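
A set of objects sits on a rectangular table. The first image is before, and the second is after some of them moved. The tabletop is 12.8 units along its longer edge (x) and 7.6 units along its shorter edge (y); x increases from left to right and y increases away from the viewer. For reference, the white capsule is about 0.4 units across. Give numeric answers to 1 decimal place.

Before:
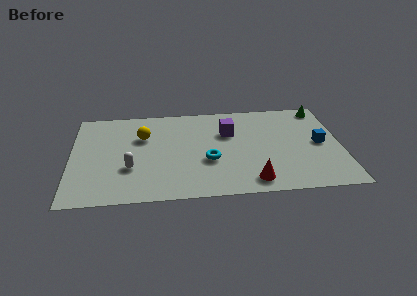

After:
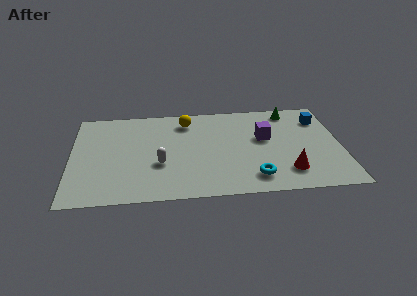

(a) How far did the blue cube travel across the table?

2.0

The blue cube moved from about (11.8, 3.8) to (11.9, 5.8), a distance of √(0.1² + 2.0²) ≈ 2.0.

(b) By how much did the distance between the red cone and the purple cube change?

-1.1

Before: roughly 4.1 units apart; after: 3.0. That's 1.1 units closer together.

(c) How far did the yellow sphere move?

2.4

The yellow sphere was near (3.4, 5.1) before and (5.5, 6.2) after, so it travelled √(2.1² + 1.1²) ≈ 2.4 units.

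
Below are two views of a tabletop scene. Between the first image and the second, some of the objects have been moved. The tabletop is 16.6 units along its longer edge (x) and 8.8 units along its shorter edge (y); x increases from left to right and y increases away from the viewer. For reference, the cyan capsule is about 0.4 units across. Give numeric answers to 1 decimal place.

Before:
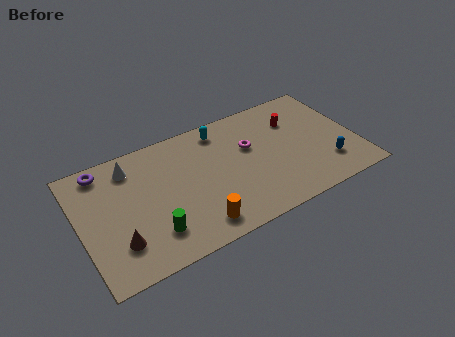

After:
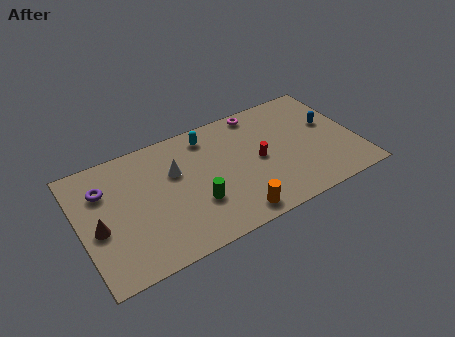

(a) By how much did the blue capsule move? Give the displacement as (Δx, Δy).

(0.6, 3.0)

The blue capsule was at about (14.6, 2.2) and moved to about (15.2, 5.2).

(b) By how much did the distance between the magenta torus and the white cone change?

-1.4

Before: roughly 7.2 units apart; after: 5.8. That's 1.4 units closer together.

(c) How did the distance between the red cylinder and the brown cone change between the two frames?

-2.2

They were about 11.9 units apart before and 9.7 after — 2.2 units closer together.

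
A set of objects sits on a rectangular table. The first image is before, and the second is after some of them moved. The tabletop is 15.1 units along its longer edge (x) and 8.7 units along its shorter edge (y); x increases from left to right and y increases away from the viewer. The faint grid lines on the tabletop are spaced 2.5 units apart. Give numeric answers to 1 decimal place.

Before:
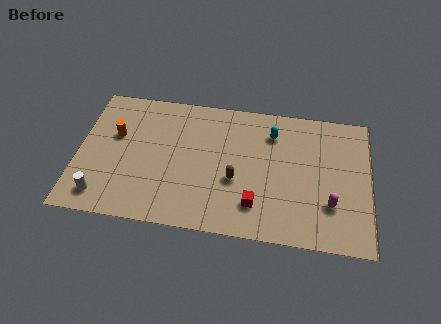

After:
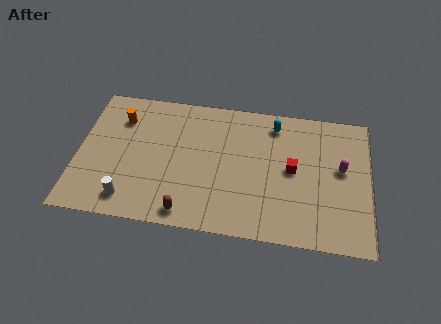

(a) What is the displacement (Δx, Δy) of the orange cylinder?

(0.2, 1.1)

From the two frames, the orange cylinder sits at roughly (1.9, 5.4) before and (2.1, 6.5) after.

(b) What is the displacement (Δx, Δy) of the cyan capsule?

(0.1, 0.6)

The cyan capsule was at about (10.0, 6.7) and moved to about (10.1, 7.3).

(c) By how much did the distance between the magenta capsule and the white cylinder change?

-0.4

The distance was about 11.8 in the first image and 11.4 in the second, so they moved 0.4 units closer together.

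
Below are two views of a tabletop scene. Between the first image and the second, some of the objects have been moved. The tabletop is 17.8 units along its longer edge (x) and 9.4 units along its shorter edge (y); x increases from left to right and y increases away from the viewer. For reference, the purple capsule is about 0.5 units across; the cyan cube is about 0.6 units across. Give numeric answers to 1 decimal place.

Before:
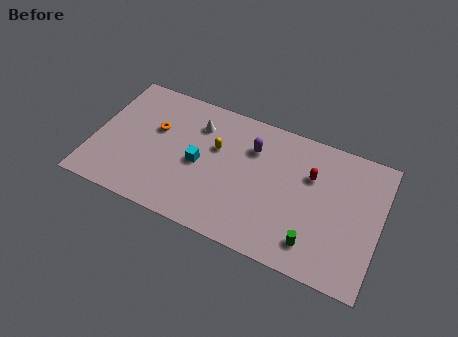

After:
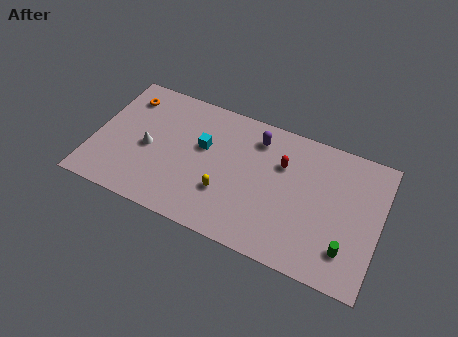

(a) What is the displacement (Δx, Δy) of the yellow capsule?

(0.9, -2.9)

The yellow capsule was at about (7.5, 5.9) and moved to about (8.4, 3.0).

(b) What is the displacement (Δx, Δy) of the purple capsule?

(0.2, 0.8)

The purple capsule was at about (9.7, 6.8) and moved to about (9.9, 7.6).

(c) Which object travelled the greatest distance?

the white cone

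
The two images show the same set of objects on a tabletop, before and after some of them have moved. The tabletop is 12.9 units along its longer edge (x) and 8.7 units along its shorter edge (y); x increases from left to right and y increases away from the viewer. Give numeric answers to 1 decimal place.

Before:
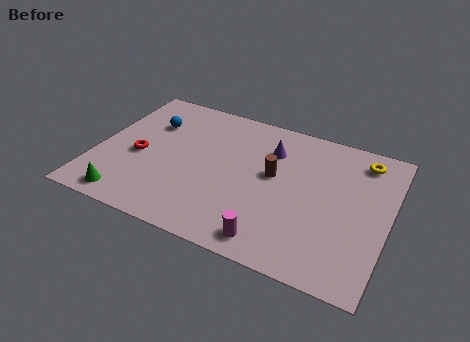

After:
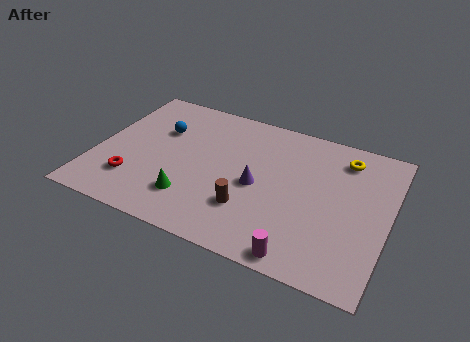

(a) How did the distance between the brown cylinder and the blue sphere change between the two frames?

-0.3

Before: roughly 5.8 units apart; after: 5.5. That's 0.3 units closer together.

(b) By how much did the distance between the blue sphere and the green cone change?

-0.9

Before: roughly 5.1 units apart; after: 4.2. That's 0.9 units closer together.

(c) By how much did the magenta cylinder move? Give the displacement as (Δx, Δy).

(1.3, -0.3)

The magenta cylinder started near (8.2, 1.1) and ended near (9.5, 0.8).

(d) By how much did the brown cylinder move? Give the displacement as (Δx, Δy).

(-0.8, -2.4)

The brown cylinder started near (7.8, 4.9) and ended near (7.0, 2.5).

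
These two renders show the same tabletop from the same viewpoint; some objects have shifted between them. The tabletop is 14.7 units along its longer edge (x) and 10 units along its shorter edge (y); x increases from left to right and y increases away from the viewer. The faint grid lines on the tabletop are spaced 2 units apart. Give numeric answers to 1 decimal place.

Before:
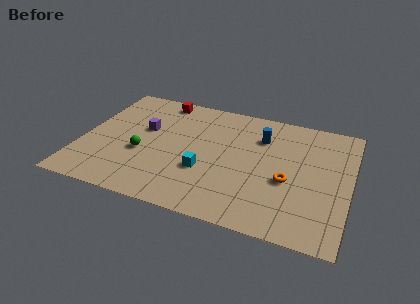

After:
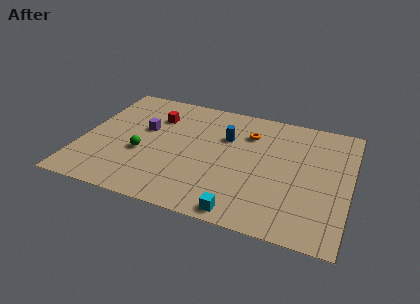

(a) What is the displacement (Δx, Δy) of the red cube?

(-0.1, -1.6)

From the two frames, the red cube sits at roughly (3.9, 8.9) before and (3.8, 7.3) after.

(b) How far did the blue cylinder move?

2.0

The blue cylinder was near (9.7, 7.3) before and (7.8, 6.7) after, so it travelled √(1.9² + 0.6²) ≈ 2.0 units.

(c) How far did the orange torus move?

4.1

The orange torus moved from about (11.4, 4.1) to (9.0, 7.4), a distance of √(2.4² + 3.3²) ≈ 4.1.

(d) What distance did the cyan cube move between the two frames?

3.5

From (6.9, 3.5) to (9.2, 0.9), the cyan cube covered √(2.3² + 2.6²) ≈ 3.5 units.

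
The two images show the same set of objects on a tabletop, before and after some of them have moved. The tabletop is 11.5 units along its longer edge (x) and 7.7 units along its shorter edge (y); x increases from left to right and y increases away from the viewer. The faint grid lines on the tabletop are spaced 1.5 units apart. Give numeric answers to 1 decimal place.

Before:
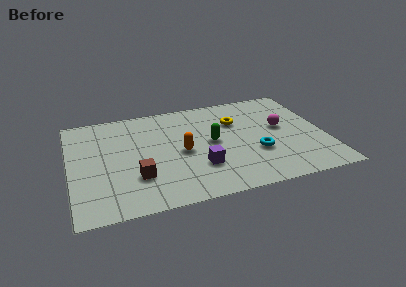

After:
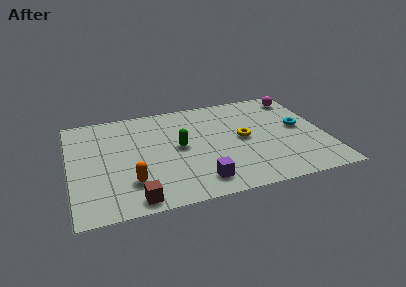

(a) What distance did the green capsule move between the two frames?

1.5

From (6.4, 4.0) to (4.9, 4.0), the green capsule covered √(1.5² + 0.0²) ≈ 1.5 units.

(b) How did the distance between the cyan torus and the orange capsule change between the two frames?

+4.7

Before: roughly 3.4 units apart; after: 8.1. That's 4.7 units further apart.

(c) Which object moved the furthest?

the orange capsule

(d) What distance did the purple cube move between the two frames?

1.0

From (5.7, 2.3) to (5.6, 1.3), the purple cube covered √(0.1² + 1.0²) ≈ 1.0 units.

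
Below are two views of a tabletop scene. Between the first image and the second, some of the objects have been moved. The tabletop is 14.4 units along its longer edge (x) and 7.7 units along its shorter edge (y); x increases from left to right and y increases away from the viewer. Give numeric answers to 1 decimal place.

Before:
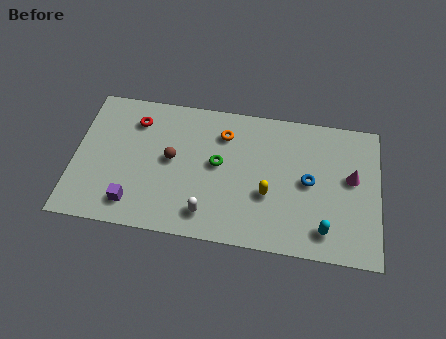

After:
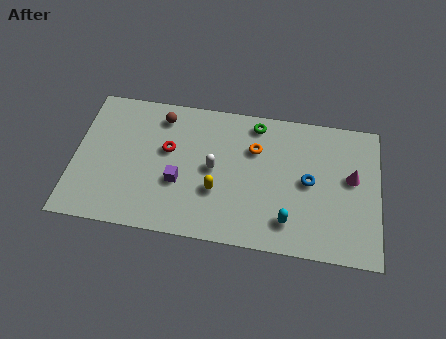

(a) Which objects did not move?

the blue torus and the magenta cone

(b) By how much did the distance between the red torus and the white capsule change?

-3.5

The distance was about 5.8 in the first image and 2.3 in the second, so they moved 3.5 units closer together.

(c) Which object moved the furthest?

the green torus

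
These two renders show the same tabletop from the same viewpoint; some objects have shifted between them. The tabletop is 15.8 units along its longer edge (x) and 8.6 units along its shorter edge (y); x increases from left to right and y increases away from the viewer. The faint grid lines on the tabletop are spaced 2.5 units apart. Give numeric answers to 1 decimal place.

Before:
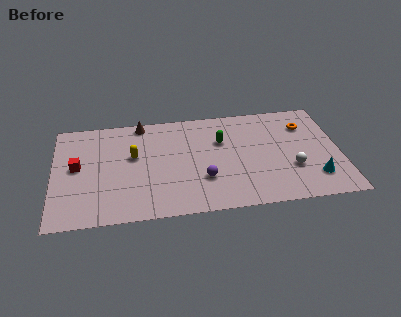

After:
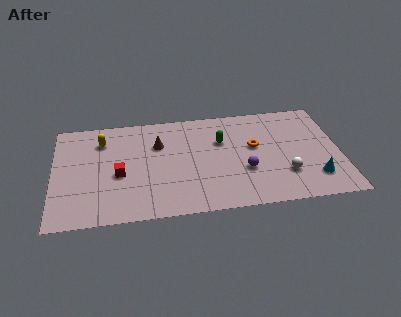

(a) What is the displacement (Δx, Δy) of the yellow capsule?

(-1.7, 1.5)

The yellow capsule was at about (4.4, 5.1) and moved to about (2.7, 6.6).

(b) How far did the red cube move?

2.5

The red cube was near (1.3, 4.6) before and (3.6, 3.7) after, so it travelled √(2.3² + 0.9²) ≈ 2.5 units.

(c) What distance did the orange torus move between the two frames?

3.2

From (14.0, 6.4) to (11.1, 5.0), the orange torus covered √(2.9² + 1.4²) ≈ 3.2 units.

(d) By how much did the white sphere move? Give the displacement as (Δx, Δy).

(-0.4, -0.4)

From the two frames, the white sphere sits at roughly (13.1, 2.9) before and (12.7, 2.5) after.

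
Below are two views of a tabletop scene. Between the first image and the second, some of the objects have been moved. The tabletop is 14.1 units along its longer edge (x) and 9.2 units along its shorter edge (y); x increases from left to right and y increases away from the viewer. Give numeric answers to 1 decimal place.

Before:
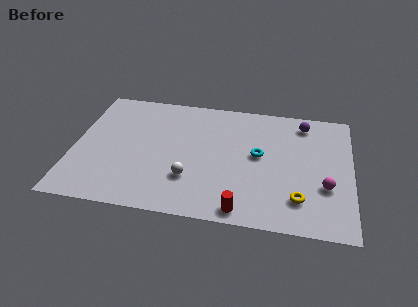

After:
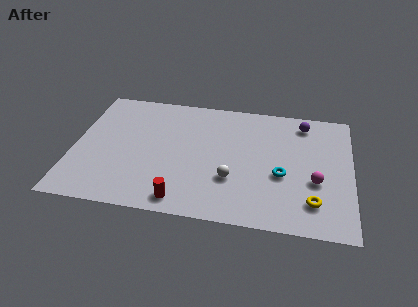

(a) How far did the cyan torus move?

1.8

The cyan torus was near (9.4, 5.0) before and (10.6, 3.7) after, so it travelled √(1.2² + 1.3²) ≈ 1.8 units.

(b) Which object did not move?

the purple sphere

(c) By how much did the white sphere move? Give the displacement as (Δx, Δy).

(2.1, 0.3)

From the two frames, the white sphere sits at roughly (6.0, 2.7) before and (8.1, 3.0) after.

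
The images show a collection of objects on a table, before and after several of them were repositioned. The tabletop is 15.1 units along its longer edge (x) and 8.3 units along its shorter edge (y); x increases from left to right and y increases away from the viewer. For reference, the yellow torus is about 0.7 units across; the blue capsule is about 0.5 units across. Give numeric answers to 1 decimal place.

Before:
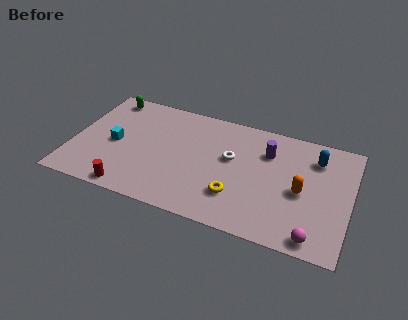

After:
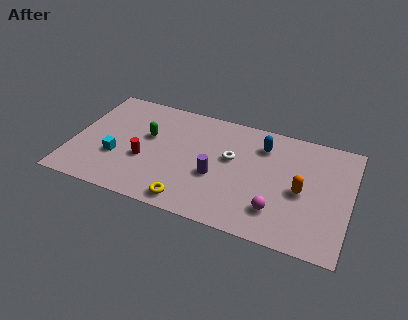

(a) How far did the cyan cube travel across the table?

1.0

The cyan cube was near (2.3, 3.9) before and (2.5, 2.9) after, so it travelled √(0.2² + 1.0²) ≈ 1.0 units.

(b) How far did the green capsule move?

3.4

The green capsule moved from about (1.5, 7.3) to (4.0, 5.0), a distance of √(2.5² + 2.3²) ≈ 3.4.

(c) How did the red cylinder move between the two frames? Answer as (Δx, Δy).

(0.5, 2.4)

From the two frames, the red cylinder sits at roughly (3.5, 0.8) before and (4.0, 3.2) after.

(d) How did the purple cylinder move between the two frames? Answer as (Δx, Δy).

(-2.6, -2.7)

From the two frames, the purple cylinder sits at roughly (10.5, 6.0) before and (7.9, 3.3) after.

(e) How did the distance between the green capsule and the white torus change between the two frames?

-2.9

The distance was about 7.5 in the first image and 4.6 in the second, so they moved 2.9 units closer together.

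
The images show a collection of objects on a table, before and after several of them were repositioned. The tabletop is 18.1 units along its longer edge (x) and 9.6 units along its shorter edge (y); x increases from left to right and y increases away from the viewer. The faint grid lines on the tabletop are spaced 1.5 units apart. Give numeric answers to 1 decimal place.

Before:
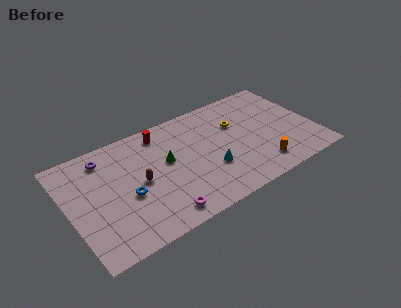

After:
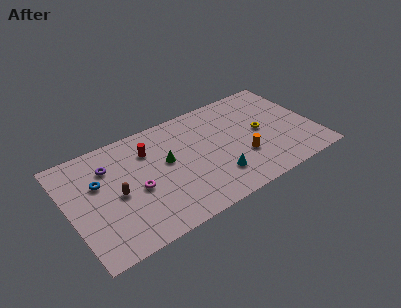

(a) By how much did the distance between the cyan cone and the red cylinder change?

+0.7

They were about 5.7 units apart before and 6.4 after — 0.7 units further apart.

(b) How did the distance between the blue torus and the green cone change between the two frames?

+1.5

Before: roughly 3.4 units apart; after: 4.9. That's 1.5 units further apart.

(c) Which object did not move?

the green cone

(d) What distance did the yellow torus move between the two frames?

2.2

The yellow torus was near (12.6, 6.4) before and (14.2, 4.9) after, so it travelled √(1.6² + 1.5²) ≈ 2.2 units.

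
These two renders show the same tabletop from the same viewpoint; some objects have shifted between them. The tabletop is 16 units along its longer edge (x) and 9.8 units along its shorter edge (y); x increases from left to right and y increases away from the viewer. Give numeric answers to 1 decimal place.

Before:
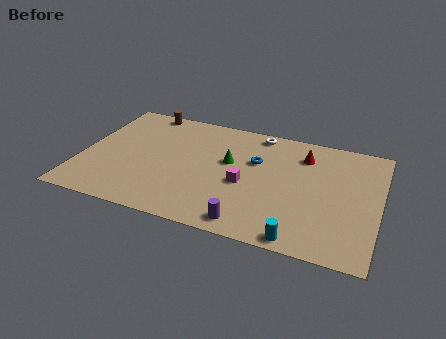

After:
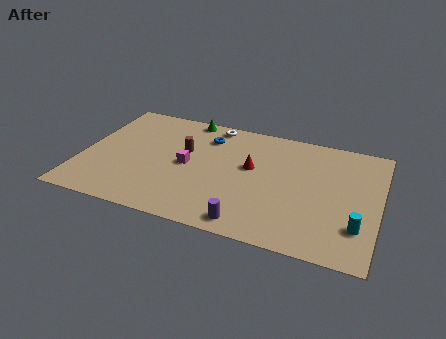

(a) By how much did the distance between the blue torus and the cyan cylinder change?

+3.7

Before: roughly 6.2 units apart; after: 9.9. That's 3.7 units further apart.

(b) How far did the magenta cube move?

3.3

The magenta cube moved from about (8.9, 4.2) to (5.7, 4.8), a distance of √(3.2² + 0.6²) ≈ 3.3.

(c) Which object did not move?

the purple cylinder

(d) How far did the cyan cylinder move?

3.4

From (12.1, 0.8) to (15.0, 2.6), the cyan cylinder covered √(2.9² + 1.8²) ≈ 3.4 units.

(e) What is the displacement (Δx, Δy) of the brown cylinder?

(2.5, -3.0)

The brown cylinder started near (2.9, 9.0) and ended near (5.4, 6.0).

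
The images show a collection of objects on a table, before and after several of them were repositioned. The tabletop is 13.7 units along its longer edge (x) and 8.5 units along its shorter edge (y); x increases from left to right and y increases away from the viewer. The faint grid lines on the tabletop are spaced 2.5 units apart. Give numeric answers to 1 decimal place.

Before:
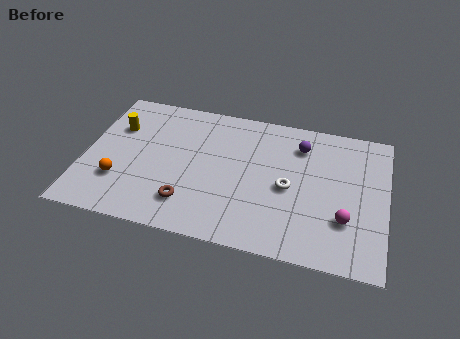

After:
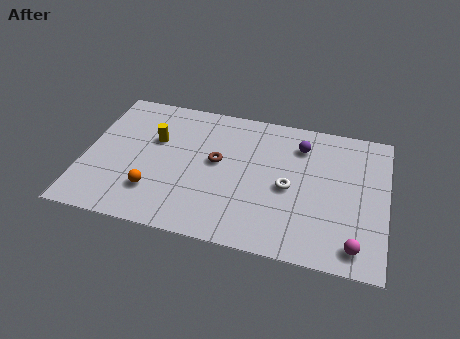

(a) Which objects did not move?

the white torus and the purple sphere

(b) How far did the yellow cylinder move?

1.8

The yellow cylinder moved from about (1.3, 5.8) to (3.1, 5.4), a distance of √(1.8² + 0.4²) ≈ 1.8.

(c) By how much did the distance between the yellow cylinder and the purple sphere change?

-1.7

Before: roughly 8.4 units apart; after: 6.7. That's 1.7 units closer together.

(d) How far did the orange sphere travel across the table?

1.6

The orange sphere moved from about (1.7, 2.5) to (3.3, 2.2), a distance of √(1.6² + 0.3²) ≈ 1.6.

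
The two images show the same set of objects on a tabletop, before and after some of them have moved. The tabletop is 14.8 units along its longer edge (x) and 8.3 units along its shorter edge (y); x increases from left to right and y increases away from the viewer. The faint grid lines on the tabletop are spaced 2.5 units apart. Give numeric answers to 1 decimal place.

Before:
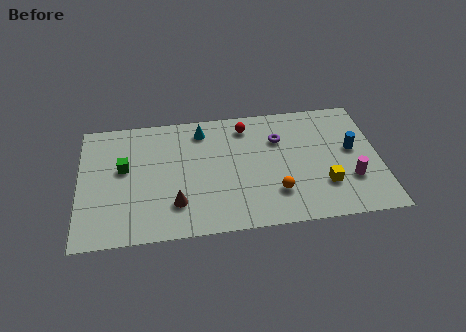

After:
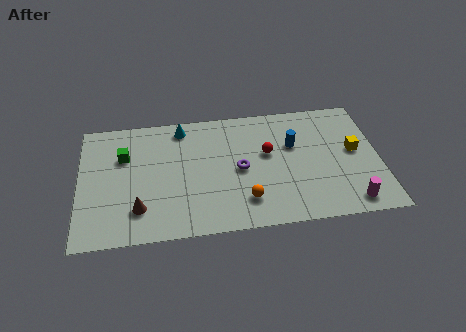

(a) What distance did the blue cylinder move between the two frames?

3.0

The blue cylinder was near (13.5, 4.6) before and (10.6, 5.3) after, so it travelled √(2.9² + 0.7²) ≈ 3.0 units.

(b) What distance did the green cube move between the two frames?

0.8

The green cube was near (2.2, 4.8) before and (2.2, 5.6) after, so it travelled √(0.0² + 0.8²) ≈ 0.8 units.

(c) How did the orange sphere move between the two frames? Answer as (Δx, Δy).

(-1.5, -0.3)

The orange sphere was at about (9.6, 2.2) and moved to about (8.1, 1.9).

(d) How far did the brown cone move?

1.8

From (4.7, 2.1) to (2.9, 2.0), the brown cone covered √(1.8² + 0.1²) ≈ 1.8 units.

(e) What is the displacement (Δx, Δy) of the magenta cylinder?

(-0.1, -1.5)

The magenta cylinder was at about (13.3, 2.6) and moved to about (13.2, 1.1).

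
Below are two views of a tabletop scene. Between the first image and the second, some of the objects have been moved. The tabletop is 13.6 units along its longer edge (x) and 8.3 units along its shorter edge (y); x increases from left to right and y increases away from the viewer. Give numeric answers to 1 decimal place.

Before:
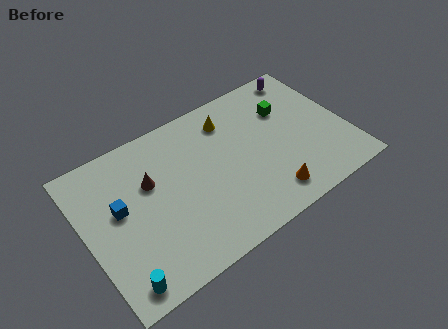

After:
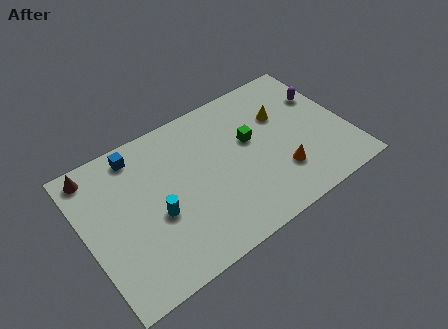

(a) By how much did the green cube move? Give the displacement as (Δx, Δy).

(-2.1, -0.8)

From the two frames, the green cube sits at roughly (10.8, 5.7) before and (8.7, 4.9) after.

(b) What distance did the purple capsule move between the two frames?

1.8

The purple capsule was near (12.1, 7.3) before and (12.7, 5.6) after, so it travelled √(0.6² + 1.7²) ≈ 1.8 units.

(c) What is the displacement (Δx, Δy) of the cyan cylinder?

(2.3, 2.4)

From the two frames, the cyan cylinder sits at roughly (1.2, 1.0) before and (3.5, 3.4) after.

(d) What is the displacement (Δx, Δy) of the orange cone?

(0.8, 0.9)

The orange cone started near (9.0, 1.4) and ended near (9.8, 2.3).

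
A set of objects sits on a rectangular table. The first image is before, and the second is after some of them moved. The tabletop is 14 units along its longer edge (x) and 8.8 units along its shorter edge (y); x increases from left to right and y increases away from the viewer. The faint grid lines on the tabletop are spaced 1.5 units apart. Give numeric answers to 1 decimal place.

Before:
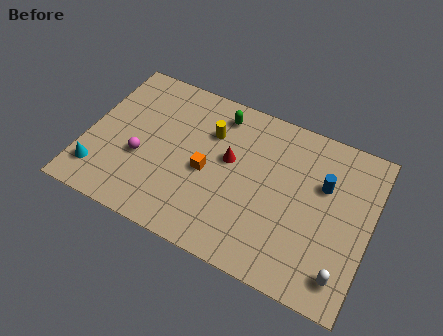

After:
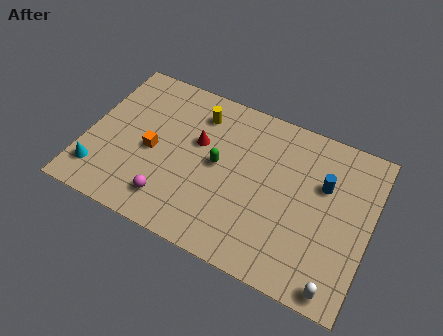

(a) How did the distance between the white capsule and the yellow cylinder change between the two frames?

+1.3

They were about 8.5 units apart before and 9.8 after — 1.3 units further apart.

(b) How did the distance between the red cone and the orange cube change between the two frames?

+1.0

They were about 1.5 units apart before and 2.5 after — 1.0 units further apart.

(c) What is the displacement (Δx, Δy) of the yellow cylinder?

(-0.7, 0.8)

The yellow cylinder was at about (5.9, 6.2) and moved to about (5.2, 7.0).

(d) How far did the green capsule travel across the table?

2.8

The green capsule was near (6.2, 7.4) before and (6.5, 4.6) after, so it travelled √(0.3² + 2.8²) ≈ 2.8 units.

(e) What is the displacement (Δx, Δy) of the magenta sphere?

(1.7, -1.7)

From the two frames, the magenta sphere sits at roughly (2.8, 3.4) before and (4.5, 1.7) after.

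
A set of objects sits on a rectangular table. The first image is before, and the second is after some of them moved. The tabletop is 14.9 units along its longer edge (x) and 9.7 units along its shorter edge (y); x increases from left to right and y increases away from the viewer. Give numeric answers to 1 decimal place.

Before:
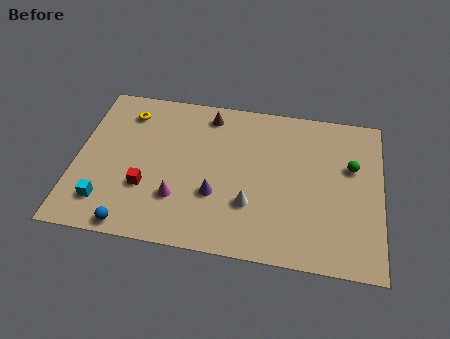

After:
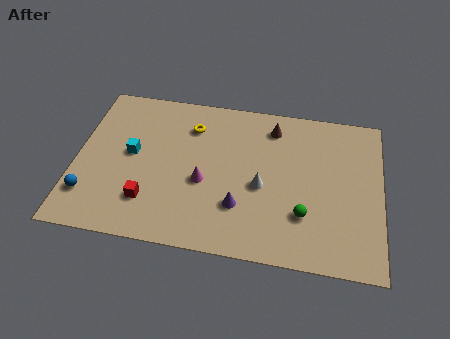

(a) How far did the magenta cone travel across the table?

1.7

From (5.1, 2.8) to (6.3, 4.0), the magenta cone covered √(1.2² + 1.2²) ≈ 1.7 units.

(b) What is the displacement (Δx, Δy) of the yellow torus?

(3.2, -0.4)

The yellow torus was at about (2.3, 7.8) and moved to about (5.5, 7.4).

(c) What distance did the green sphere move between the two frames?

4.0

The green sphere moved from about (13.4, 6.1) to (11.2, 2.8), a distance of √(2.2² + 3.3²) ≈ 4.0.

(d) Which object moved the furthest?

the green sphere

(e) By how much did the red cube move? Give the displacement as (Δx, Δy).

(0.2, -0.8)

The red cube started near (3.5, 3.2) and ended near (3.7, 2.4).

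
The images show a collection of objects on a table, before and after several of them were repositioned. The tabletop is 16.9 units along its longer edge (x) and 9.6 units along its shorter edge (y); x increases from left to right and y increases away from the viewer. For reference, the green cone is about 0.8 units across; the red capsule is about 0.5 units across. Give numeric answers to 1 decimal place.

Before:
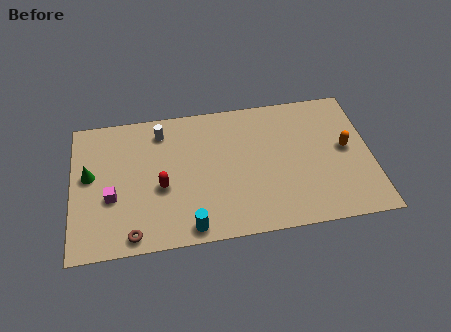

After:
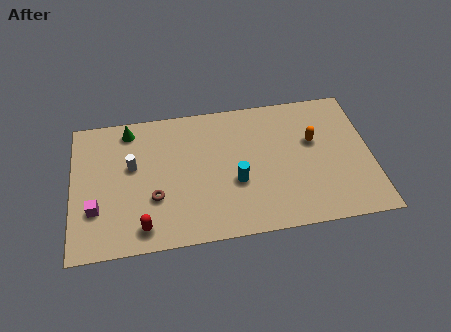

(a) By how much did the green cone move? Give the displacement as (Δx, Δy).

(2.3, 2.9)

From the two frames, the green cone sits at roughly (1.0, 5.4) before and (3.3, 8.3) after.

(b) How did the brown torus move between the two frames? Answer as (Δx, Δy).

(1.3, 2.3)

From the two frames, the brown torus sits at roughly (3.3, 1.0) before and (4.6, 3.3) after.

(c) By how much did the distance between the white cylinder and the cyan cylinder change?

-0.9

The distance was about 7.0 in the first image and 6.1 in the second, so they moved 0.9 units closer together.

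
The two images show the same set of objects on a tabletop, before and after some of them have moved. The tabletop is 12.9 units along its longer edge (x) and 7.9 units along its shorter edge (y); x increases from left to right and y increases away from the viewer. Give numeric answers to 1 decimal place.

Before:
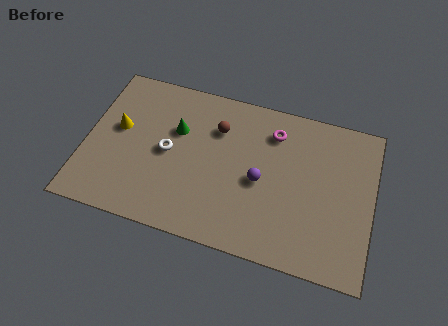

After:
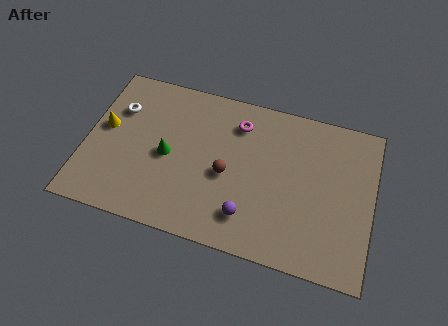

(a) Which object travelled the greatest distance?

the white torus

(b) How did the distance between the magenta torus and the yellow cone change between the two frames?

-0.9

The distance was about 7.1 in the first image and 6.2 in the second, so they moved 0.9 units closer together.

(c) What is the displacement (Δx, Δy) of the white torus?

(-2.4, 1.6)

The white torus started near (3.7, 3.9) and ended near (1.3, 5.5).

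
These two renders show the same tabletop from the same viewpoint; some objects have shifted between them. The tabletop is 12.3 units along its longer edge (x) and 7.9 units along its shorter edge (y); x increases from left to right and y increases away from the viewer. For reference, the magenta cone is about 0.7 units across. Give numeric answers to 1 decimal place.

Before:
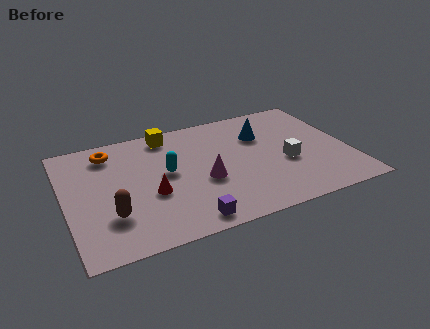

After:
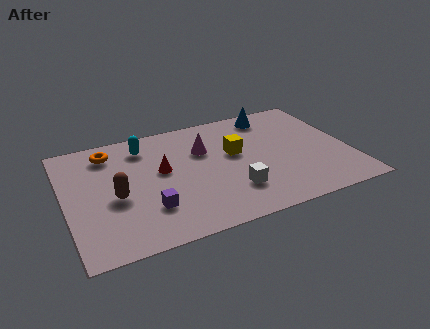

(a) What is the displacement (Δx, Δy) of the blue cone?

(0.6, 1.3)

From the two frames, the blue cone sits at roughly (8.7, 5.5) before and (9.3, 6.8) after.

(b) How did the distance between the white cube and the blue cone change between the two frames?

+2.8

Before: roughly 2.4 units apart; after: 5.2. That's 2.8 units further apart.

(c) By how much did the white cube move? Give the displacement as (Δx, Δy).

(-2.5, -1.1)

The white cube started near (9.5, 3.2) and ended near (7.0, 2.1).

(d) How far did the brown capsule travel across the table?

1.1

The brown capsule was near (1.8, 2.3) before and (2.1, 3.4) after, so it travelled √(0.3² + 1.1²) ≈ 1.1 units.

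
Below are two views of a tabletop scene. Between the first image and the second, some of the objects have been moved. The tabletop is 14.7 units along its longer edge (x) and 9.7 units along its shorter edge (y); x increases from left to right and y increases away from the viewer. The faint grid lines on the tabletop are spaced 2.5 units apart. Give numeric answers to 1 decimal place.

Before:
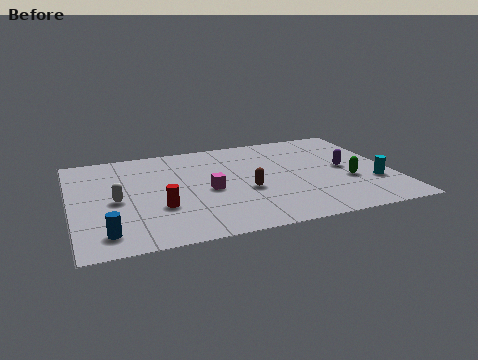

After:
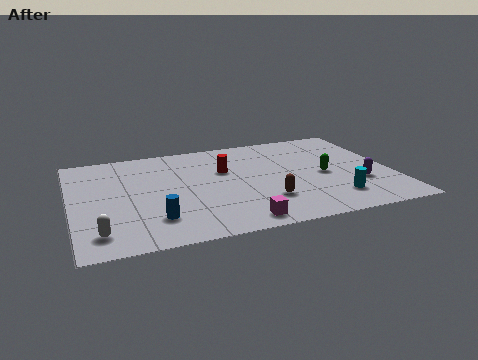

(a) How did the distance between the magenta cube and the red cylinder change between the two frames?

+2.6

The distance was about 2.5 in the first image and 5.1 in the second, so they moved 2.6 units further apart.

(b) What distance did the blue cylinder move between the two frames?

2.3

The blue cylinder moved from about (1.4, 1.6) to (3.6, 2.3), a distance of √(2.2² + 0.7²) ≈ 2.3.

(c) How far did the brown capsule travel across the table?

1.4

The brown capsule was near (7.9, 3.9) before and (8.7, 2.7) after, so it travelled √(0.8² + 1.2²) ≈ 1.4 units.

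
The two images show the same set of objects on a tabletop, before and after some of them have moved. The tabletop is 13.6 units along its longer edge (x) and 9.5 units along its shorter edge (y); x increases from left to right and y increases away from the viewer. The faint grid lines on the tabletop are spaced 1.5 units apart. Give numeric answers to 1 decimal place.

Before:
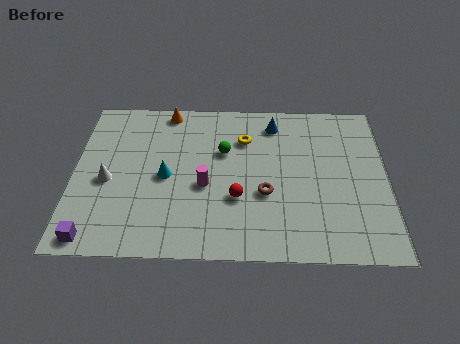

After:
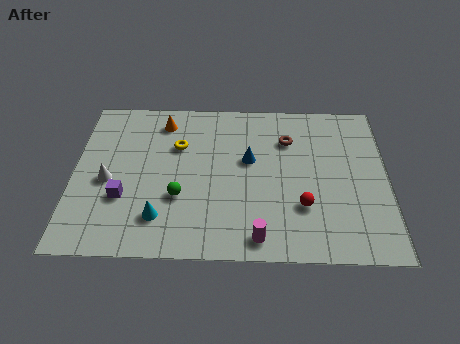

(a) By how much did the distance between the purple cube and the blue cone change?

-4.5

The distance was about 10.4 in the first image and 5.9 in the second, so they moved 4.5 units closer together.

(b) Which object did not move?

the white cone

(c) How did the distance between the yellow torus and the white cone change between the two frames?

-2.8

Before: roughly 6.5 units apart; after: 3.7. That's 2.8 units closer together.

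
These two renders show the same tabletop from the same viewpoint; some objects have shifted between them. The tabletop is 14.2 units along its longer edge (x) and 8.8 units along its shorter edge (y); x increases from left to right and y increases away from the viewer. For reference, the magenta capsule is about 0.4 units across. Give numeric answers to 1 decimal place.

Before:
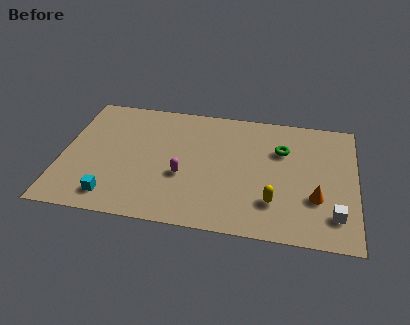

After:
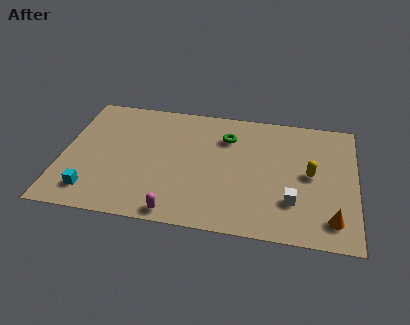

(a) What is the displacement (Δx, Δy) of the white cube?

(-2.0, 0.6)

From the two frames, the white cube sits at roughly (13.2, 1.9) before and (11.2, 2.5) after.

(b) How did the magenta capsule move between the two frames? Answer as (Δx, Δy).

(-0.2, -2.6)

From the two frames, the magenta capsule sits at roughly (5.9, 3.4) before and (5.7, 0.8) after.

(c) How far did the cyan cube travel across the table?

1.0

The cyan cube moved from about (2.6, 1.4) to (1.6, 1.6), a distance of √(1.0² + 0.2²) ≈ 1.0.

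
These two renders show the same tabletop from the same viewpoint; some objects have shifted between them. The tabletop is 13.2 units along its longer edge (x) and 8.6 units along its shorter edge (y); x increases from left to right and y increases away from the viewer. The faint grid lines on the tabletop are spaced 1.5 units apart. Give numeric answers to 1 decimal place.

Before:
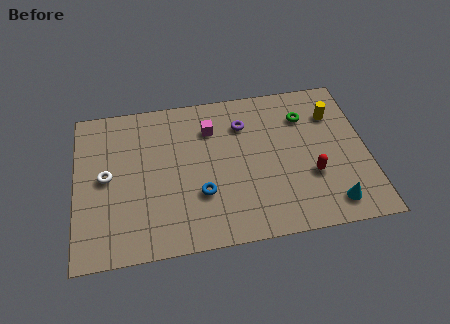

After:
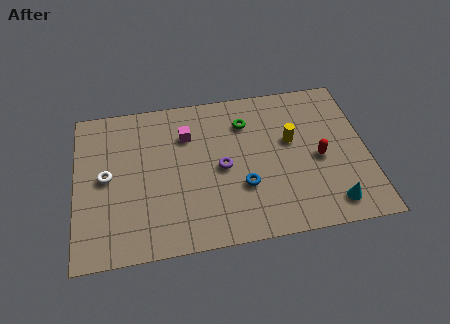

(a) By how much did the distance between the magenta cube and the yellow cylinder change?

-0.8

They were about 5.6 units apart before and 4.8 after — 0.8 units closer together.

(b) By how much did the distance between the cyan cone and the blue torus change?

-1.8

The distance was about 6.0 in the first image and 4.2 in the second, so they moved 1.8 units closer together.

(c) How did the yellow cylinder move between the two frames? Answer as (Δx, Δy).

(-2.0, -1.2)

The yellow cylinder started near (11.8, 6.3) and ended near (9.8, 5.1).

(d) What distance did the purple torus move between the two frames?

2.5

From (7.7, 6.4) to (6.6, 4.1), the purple torus covered √(1.1² + 2.3²) ≈ 2.5 units.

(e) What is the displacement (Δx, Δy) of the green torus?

(-2.7, 0.1)

From the two frames, the green torus sits at roughly (10.5, 6.4) before and (7.8, 6.5) after.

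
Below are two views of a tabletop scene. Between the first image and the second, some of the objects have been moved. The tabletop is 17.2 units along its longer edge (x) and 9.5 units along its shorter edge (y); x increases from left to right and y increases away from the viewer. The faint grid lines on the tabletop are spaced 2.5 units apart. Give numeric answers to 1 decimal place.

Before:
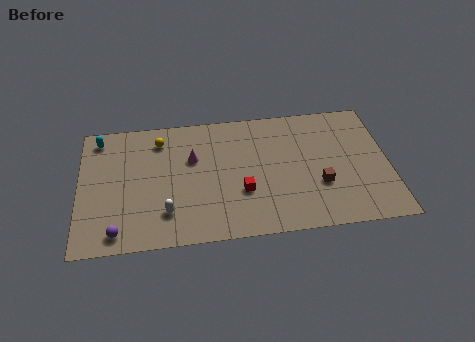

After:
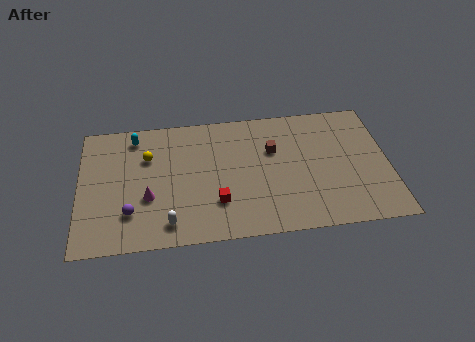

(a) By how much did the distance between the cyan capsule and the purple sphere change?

-1.5

The distance was about 7.1 in the first image and 5.6 in the second, so they moved 1.5 units closer together.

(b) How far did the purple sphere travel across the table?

1.5

From (2.1, 1.2) to (2.8, 2.5), the purple sphere covered √(0.7² + 1.3²) ≈ 1.5 units.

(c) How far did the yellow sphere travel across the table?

1.4

The yellow sphere moved from about (4.5, 7.7) to (3.8, 6.5), a distance of √(0.7² + 1.2²) ≈ 1.4.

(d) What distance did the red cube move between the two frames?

1.5

The red cube was near (9.0, 3.3) before and (7.6, 2.7) after, so it travelled √(1.4² + 0.6²) ≈ 1.5 units.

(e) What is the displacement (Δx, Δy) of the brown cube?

(-2.5, 2.9)

From the two frames, the brown cube sits at roughly (13.3, 3.3) before and (10.8, 6.2) after.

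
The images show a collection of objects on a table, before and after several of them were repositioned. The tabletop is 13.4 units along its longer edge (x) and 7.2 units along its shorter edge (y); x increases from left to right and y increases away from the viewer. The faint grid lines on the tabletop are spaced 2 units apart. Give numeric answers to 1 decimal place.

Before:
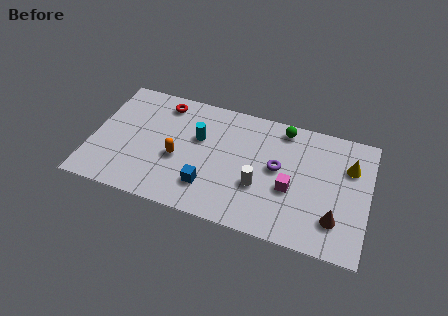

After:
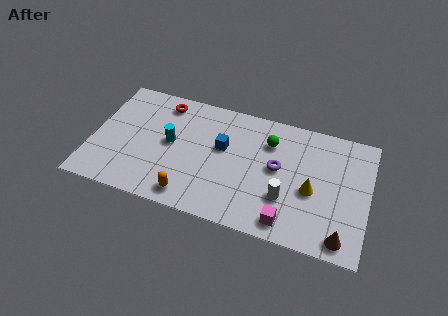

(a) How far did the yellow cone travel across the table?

2.5

From (12.4, 5.0) to (10.7, 3.1), the yellow cone covered √(1.7² + 1.9²) ≈ 2.5 units.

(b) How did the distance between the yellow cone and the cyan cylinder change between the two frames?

-0.4

Before: roughly 7.3 units apart; after: 6.9. That's 0.4 units closer together.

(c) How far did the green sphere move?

1.2

The green sphere was near (9.1, 6.3) before and (8.5, 5.3) after, so it travelled √(0.6² + 1.0²) ≈ 1.2 units.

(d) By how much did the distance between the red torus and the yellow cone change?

-1.2

Before: roughly 9.3 units apart; after: 8.1. That's 1.2 units closer together.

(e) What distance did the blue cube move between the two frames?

2.5

The blue cube moved from about (5.8, 1.8) to (6.3, 4.3), a distance of √(0.5² + 2.5²) ≈ 2.5.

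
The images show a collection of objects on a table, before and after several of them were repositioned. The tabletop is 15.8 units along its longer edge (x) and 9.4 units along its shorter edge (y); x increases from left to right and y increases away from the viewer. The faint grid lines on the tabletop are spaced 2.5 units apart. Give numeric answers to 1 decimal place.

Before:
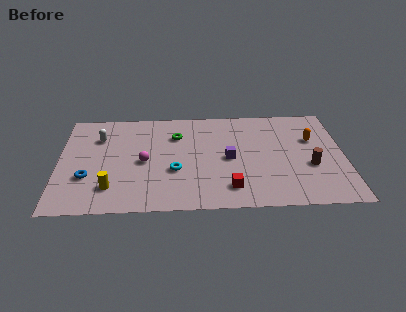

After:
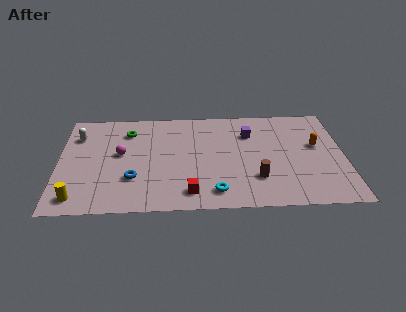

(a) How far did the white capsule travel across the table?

1.2

From (2.2, 6.8) to (1.0, 7.0), the white capsule covered √(1.2² + 0.2²) ≈ 1.2 units.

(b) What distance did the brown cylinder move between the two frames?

3.2

The brown cylinder moved from about (13.9, 3.6) to (10.9, 2.6), a distance of √(3.0² + 1.0²) ≈ 3.2.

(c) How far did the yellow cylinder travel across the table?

2.0

The yellow cylinder was near (2.9, 2.1) before and (1.1, 1.3) after, so it travelled √(1.8² + 0.8²) ≈ 2.0 units.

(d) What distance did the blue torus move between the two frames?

2.5

The blue torus was near (1.6, 3.1) before and (4.1, 2.9) after, so it travelled √(2.5² + 0.2²) ≈ 2.5 units.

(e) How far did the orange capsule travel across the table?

0.6

The orange capsule moved from about (14.1, 6.1) to (14.3, 5.5), a distance of √(0.2² + 0.6²) ≈ 0.6.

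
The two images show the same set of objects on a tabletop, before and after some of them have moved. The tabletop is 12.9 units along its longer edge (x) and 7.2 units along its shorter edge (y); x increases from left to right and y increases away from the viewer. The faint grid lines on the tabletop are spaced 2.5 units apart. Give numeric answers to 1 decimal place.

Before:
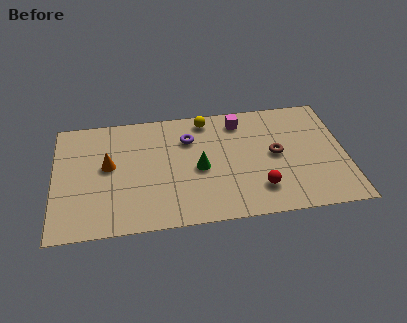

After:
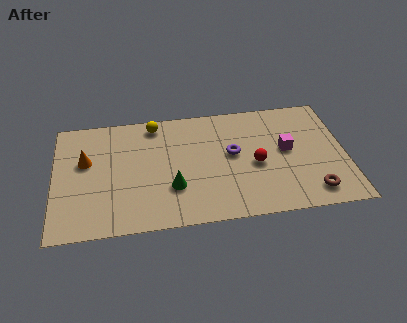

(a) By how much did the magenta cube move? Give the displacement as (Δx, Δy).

(2.0, -2.1)

The magenta cube started near (8.3, 6.0) and ended near (10.3, 3.9).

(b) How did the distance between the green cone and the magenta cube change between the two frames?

+2.0

The distance was about 3.3 in the first image and 5.3 in the second, so they moved 2.0 units further apart.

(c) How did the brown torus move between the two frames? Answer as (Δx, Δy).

(1.5, -2.5)

From the two frames, the brown torus sits at roughly (9.8, 3.7) before and (11.3, 1.2) after.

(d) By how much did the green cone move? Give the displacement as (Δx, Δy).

(-1.2, -1.0)

The green cone was at about (6.4, 3.3) and moved to about (5.2, 2.3).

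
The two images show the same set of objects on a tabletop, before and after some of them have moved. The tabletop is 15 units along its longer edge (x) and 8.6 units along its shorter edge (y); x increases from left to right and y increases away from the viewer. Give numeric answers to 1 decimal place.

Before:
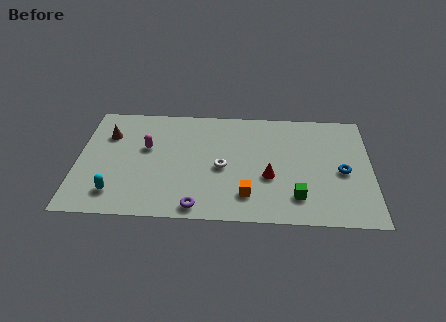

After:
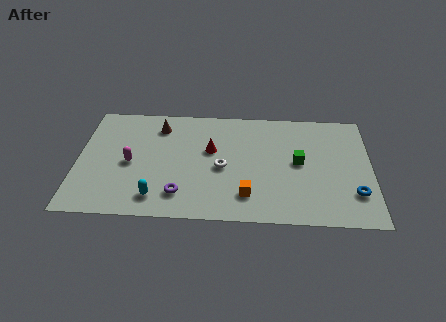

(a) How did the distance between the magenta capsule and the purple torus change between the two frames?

-1.7

The distance was about 5.1 in the first image and 3.4 in the second, so they moved 1.7 units closer together.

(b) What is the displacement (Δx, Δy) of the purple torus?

(-0.9, 0.9)

The purple torus started near (6.2, 0.9) and ended near (5.3, 1.8).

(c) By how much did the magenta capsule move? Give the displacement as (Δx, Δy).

(-0.8, -1.2)

From the two frames, the magenta capsule sits at roughly (3.5, 5.2) before and (2.7, 4.0) after.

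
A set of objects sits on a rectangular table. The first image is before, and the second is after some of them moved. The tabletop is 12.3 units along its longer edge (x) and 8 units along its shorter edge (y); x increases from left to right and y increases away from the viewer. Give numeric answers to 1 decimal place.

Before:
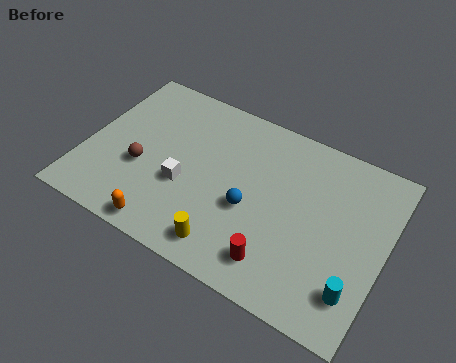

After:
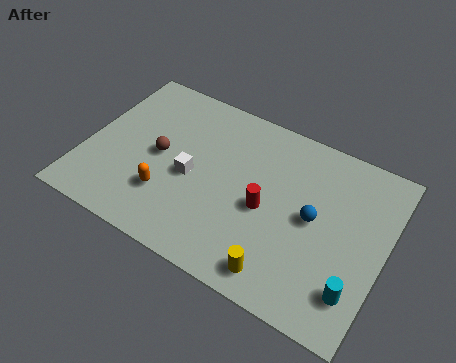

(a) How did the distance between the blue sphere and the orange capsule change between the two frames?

+2.1

Before: roughly 4.0 units apart; after: 6.1. That's 2.1 units further apart.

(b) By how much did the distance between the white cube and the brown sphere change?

-0.3

Before: roughly 1.8 units apart; after: 1.5. That's 0.3 units closer together.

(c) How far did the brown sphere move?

1.1

From (2.4, 3.1) to (3.0, 4.0), the brown sphere covered √(0.6² + 0.9²) ≈ 1.1 units.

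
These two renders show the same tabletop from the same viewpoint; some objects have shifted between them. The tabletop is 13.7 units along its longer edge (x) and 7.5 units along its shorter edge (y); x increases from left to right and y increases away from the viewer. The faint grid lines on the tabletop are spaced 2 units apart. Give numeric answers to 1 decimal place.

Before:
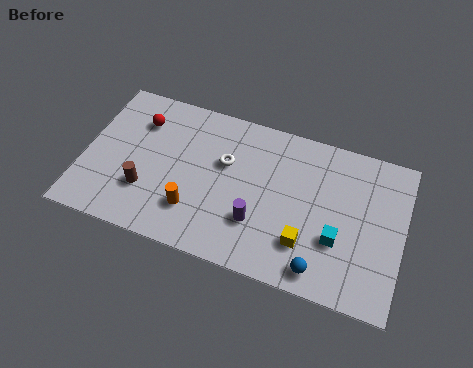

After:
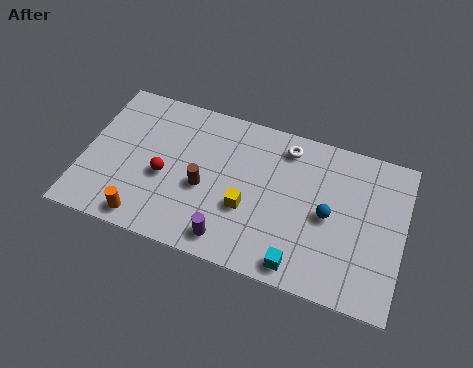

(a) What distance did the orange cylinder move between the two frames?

2.3

The orange cylinder moved from about (4.9, 2.0) to (2.9, 0.9), a distance of √(2.0² + 1.1²) ≈ 2.3.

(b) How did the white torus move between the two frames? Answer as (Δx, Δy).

(2.5, 1.6)

The white torus was at about (6.0, 4.7) and moved to about (8.5, 6.3).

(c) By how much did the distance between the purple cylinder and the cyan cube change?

-0.4

Before: roughly 3.4 units apart; after: 3.0. That's 0.4 units closer together.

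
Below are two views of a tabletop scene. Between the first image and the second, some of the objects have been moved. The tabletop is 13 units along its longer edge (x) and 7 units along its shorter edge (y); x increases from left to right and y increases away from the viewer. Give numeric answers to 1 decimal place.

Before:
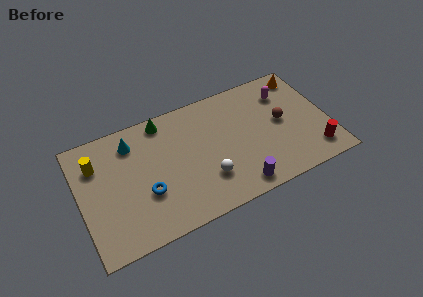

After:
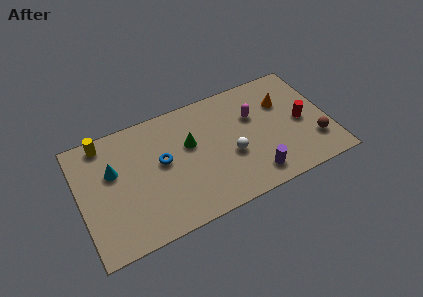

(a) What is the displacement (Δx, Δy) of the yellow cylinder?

(0.5, 1.1)

The yellow cylinder started near (1.0, 5.1) and ended near (1.5, 6.2).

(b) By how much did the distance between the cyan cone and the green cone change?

+2.2

They were about 1.8 units apart before and 4.0 after — 2.2 units further apart.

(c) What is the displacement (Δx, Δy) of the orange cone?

(-1.3, -1.2)

The orange cone started near (12.1, 6.0) and ended near (10.8, 4.8).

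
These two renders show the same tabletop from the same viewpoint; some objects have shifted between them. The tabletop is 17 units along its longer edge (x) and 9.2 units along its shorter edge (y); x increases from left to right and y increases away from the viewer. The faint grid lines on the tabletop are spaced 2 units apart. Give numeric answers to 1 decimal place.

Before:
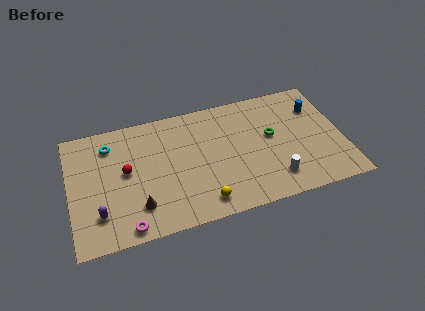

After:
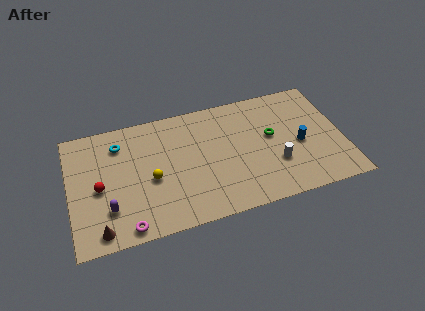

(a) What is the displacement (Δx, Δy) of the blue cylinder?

(-1.3, -2.6)

The blue cylinder started near (15.6, 6.7) and ended near (14.3, 4.1).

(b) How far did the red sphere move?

1.9

The red sphere was near (3.5, 5.0) before and (1.8, 4.2) after, so it travelled √(1.7² + 0.8²) ≈ 1.9 units.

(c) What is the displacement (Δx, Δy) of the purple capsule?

(0.6, 0.2)

The purple capsule was at about (1.7, 2.3) and moved to about (2.3, 2.5).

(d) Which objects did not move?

the magenta torus and the green torus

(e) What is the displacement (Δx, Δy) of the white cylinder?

(0.2, 1.1)

The white cylinder started near (12.5, 1.9) and ended near (12.7, 3.0).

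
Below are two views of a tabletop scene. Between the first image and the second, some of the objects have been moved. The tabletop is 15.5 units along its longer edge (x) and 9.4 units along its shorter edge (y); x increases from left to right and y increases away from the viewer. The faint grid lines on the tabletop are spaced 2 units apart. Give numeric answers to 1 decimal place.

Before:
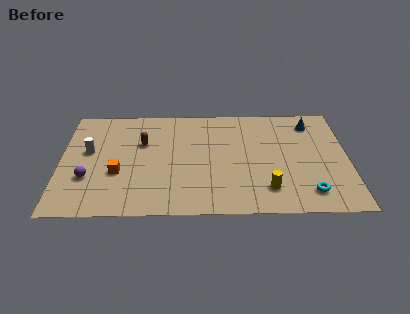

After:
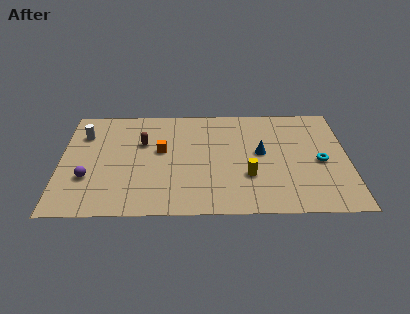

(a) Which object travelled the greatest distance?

the blue cone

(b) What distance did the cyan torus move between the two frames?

2.7

From (13.3, 1.7) to (14.0, 4.3), the cyan torus covered √(0.7² + 2.6²) ≈ 2.7 units.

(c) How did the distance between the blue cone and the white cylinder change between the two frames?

-2.5

Before: roughly 12.3 units apart; after: 9.8. That's 2.5 units closer together.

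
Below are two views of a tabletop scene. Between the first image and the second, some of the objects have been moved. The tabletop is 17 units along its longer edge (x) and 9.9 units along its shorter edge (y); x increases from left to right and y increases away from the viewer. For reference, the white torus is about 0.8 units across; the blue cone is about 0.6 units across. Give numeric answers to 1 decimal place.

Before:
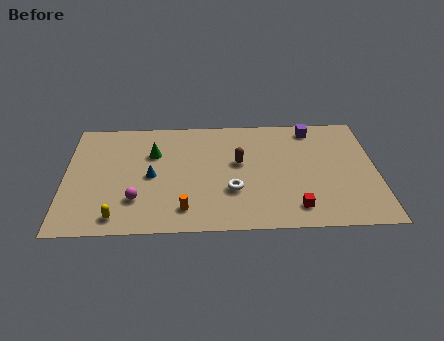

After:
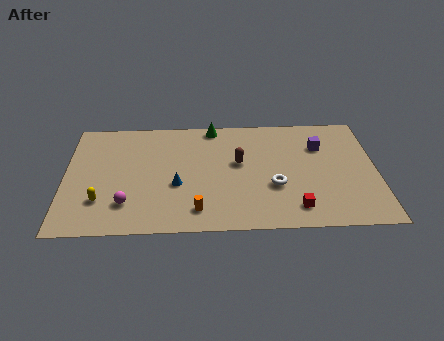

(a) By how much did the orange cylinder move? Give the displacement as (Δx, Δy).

(0.7, -0.1)

The orange cylinder was at about (6.5, 1.8) and moved to about (7.2, 1.7).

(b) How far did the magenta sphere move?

0.6

From (3.9, 2.7) to (3.4, 2.4), the magenta sphere covered √(0.5² + 0.3²) ≈ 0.6 units.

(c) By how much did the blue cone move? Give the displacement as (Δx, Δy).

(1.4, -0.8)

The blue cone was at about (4.7, 4.7) and moved to about (6.1, 3.9).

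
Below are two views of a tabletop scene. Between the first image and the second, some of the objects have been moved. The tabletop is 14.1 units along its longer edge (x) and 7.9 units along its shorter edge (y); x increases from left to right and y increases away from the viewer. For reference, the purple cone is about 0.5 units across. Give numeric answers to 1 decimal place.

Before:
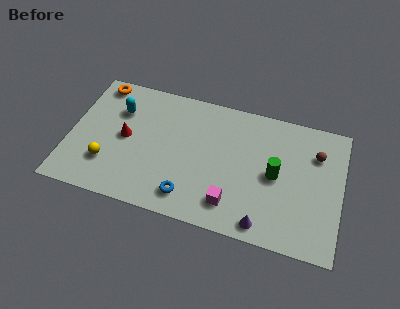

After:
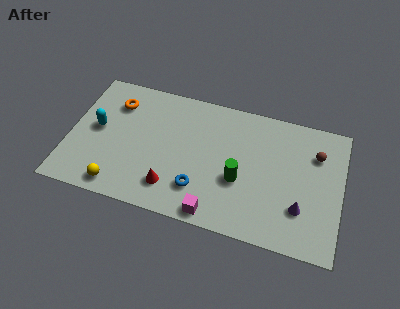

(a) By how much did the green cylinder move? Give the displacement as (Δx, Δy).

(-1.8, -0.8)

The green cylinder was at about (10.7, 3.9) and moved to about (8.9, 3.1).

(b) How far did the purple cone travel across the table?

2.3

From (10.3, 0.9) to (12.1, 2.3), the purple cone covered √(1.8² + 1.4²) ≈ 2.3 units.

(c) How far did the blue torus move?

0.8

The blue torus was near (6.4, 1.4) before and (6.9, 2.0) after, so it travelled √(0.5² + 0.6²) ≈ 0.8 units.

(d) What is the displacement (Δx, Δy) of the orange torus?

(1.0, -1.0)

From the two frames, the orange torus sits at roughly (1.2, 7.0) before and (2.2, 6.0) after.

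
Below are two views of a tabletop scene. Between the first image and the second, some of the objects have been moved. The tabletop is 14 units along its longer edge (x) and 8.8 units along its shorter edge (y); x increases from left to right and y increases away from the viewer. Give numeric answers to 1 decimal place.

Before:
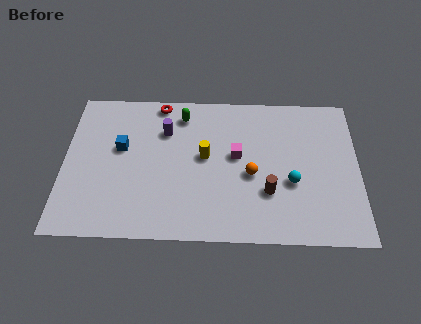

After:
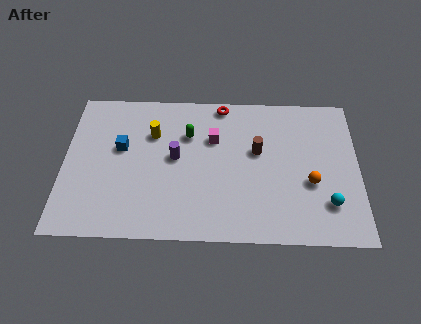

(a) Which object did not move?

the blue cube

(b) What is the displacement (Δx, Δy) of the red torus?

(3.0, 0.0)

The red torus was at about (4.5, 8.0) and moved to about (7.5, 8.0).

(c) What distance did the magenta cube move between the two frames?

1.5

The magenta cube moved from about (8.2, 4.9) to (7.1, 5.9), a distance of √(1.1² + 1.0²) ≈ 1.5.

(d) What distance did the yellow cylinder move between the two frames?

2.8

The yellow cylinder was near (6.7, 4.8) before and (4.2, 6.1) after, so it travelled √(2.5² + 1.3²) ≈ 2.8 units.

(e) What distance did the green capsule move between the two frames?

1.2

The green capsule moved from about (5.6, 7.3) to (5.9, 6.1), a distance of √(0.3² + 1.2²) ≈ 1.2.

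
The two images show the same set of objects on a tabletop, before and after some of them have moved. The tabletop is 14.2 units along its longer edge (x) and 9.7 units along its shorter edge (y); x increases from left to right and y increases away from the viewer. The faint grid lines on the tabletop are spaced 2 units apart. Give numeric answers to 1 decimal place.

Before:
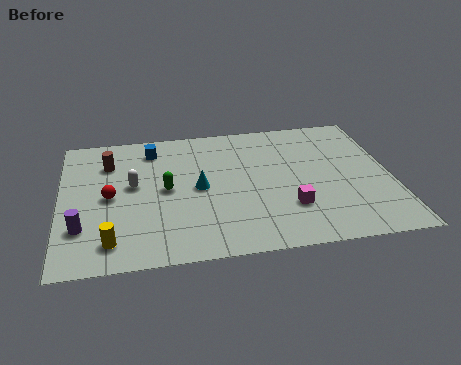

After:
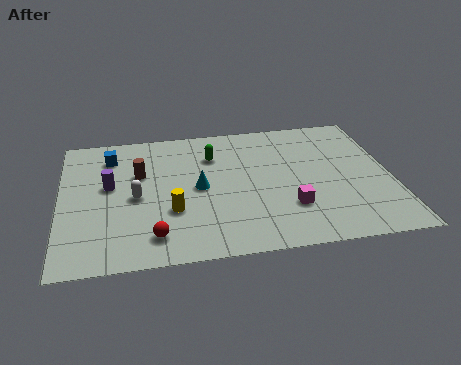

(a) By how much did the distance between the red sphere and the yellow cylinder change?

-1.3

Before: roughly 3.1 units apart; after: 1.8. That's 1.3 units closer together.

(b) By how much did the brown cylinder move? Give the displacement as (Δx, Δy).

(1.3, -1.0)

From the two frames, the brown cylinder sits at roughly (2.1, 7.2) before and (3.4, 6.2) after.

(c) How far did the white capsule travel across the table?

0.9

The white capsule moved from about (3.1, 5.4) to (3.2, 4.5), a distance of √(0.1² + 0.9²) ≈ 0.9.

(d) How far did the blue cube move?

1.8

The blue cube was near (4.0, 8.0) before and (2.2, 7.7) after, so it travelled √(1.8² + 0.3²) ≈ 1.8 units.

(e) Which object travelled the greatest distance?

the red sphere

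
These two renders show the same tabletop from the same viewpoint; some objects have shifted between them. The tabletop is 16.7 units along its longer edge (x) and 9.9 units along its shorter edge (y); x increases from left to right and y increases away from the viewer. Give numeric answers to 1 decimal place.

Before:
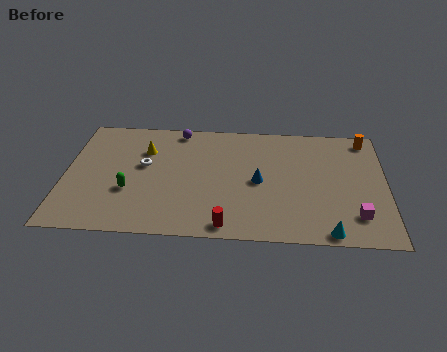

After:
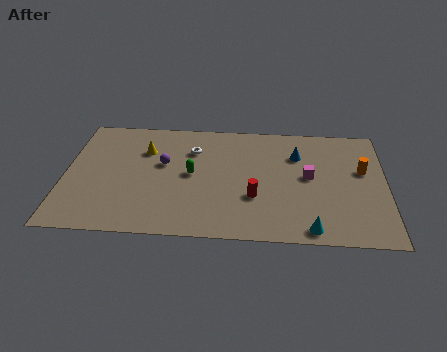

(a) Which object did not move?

the yellow cone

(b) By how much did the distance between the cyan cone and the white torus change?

-2.0

They were about 10.8 units apart before and 8.8 after — 2.0 units closer together.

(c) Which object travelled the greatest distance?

the magenta cube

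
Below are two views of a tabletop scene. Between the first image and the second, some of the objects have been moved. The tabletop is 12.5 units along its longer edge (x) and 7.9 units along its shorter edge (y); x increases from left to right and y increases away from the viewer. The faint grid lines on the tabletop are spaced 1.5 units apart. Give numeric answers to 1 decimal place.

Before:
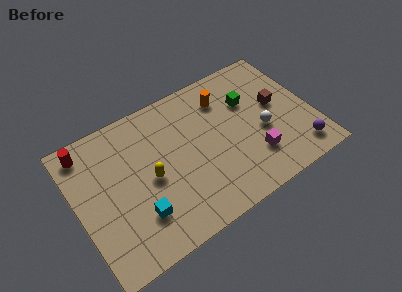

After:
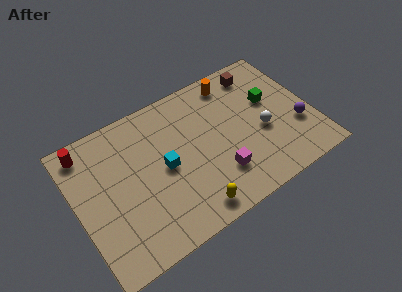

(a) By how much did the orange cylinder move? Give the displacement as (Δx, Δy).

(0.6, 0.7)

The orange cylinder started near (8.2, 6.1) and ended near (8.8, 6.8).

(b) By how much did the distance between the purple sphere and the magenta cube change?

+2.0

They were about 2.4 units apart before and 4.4 after — 2.0 units further apart.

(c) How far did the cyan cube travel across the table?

2.5

The cyan cube moved from about (2.9, 2.1) to (4.6, 3.9), a distance of √(1.7² + 1.8²) ≈ 2.5.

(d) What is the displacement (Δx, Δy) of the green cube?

(1.1, -0.5)

The green cube was at about (9.4, 5.3) and moved to about (10.5, 4.8).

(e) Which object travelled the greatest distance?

the yellow capsule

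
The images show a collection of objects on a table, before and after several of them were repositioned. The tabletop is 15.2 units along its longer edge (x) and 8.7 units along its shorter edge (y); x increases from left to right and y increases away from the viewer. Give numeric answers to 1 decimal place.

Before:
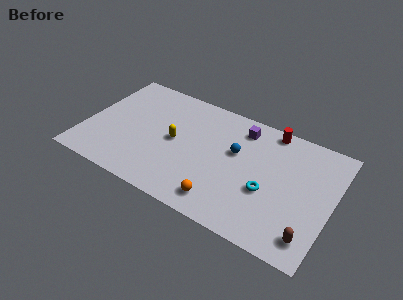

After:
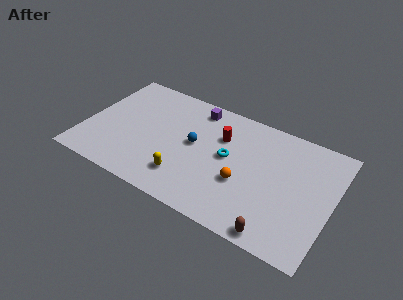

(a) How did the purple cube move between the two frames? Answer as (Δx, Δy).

(-2.9, 0.3)

The purple cube was at about (9.3, 7.2) and moved to about (6.4, 7.5).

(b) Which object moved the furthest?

the red cylinder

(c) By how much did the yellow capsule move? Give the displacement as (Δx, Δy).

(1.0, -2.4)

The yellow capsule started near (5.5, 4.4) and ended near (6.5, 2.0).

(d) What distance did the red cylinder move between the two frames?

3.4

The red cylinder moved from about (11.0, 7.9) to (8.2, 6.0), a distance of √(2.8² + 1.9²) ≈ 3.4.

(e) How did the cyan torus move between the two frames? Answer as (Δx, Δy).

(-2.6, 1.3)

The cyan torus was at about (11.4, 3.4) and moved to about (8.8, 4.7).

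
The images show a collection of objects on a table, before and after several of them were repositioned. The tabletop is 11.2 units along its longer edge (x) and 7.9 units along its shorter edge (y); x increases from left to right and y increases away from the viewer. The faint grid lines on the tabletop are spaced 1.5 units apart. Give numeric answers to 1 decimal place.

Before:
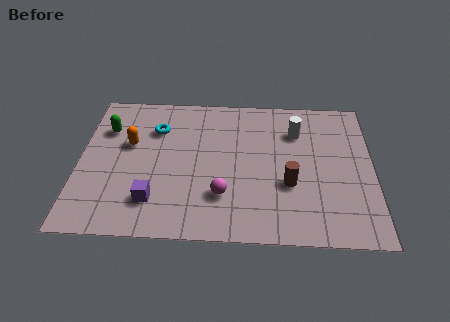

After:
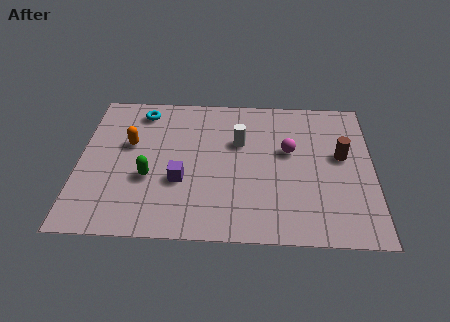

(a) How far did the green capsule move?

3.1

From (1.0, 5.6) to (2.7, 3.0), the green capsule covered √(1.7² + 2.6²) ≈ 3.1 units.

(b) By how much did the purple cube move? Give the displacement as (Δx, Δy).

(1.0, 1.1)

The purple cube started near (2.9, 1.8) and ended near (3.9, 2.9).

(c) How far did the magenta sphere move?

3.5

The magenta sphere moved from about (5.5, 2.2) to (8.0, 4.7), a distance of √(2.5² + 2.5²) ≈ 3.5.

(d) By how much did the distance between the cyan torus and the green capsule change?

+1.8

The distance was about 1.9 in the first image and 3.7 in the second, so they moved 1.8 units further apart.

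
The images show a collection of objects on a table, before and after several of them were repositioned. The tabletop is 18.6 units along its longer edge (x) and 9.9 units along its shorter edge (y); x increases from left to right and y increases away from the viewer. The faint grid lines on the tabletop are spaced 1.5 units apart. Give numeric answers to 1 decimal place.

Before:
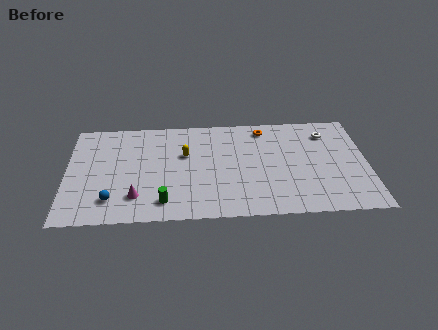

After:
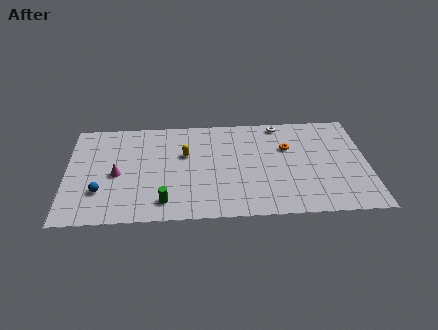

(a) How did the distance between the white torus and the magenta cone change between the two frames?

-2.0

Before: roughly 13.1 units apart; after: 11.1. That's 2.0 units closer together.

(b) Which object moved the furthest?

the white torus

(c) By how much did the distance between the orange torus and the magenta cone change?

+0.7

Before: roughly 10.1 units apart; after: 10.8. That's 0.7 units further apart.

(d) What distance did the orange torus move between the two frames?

2.4

The orange torus was near (12.3, 8.5) before and (13.7, 6.5) after, so it travelled √(1.4² + 2.0²) ≈ 2.4 units.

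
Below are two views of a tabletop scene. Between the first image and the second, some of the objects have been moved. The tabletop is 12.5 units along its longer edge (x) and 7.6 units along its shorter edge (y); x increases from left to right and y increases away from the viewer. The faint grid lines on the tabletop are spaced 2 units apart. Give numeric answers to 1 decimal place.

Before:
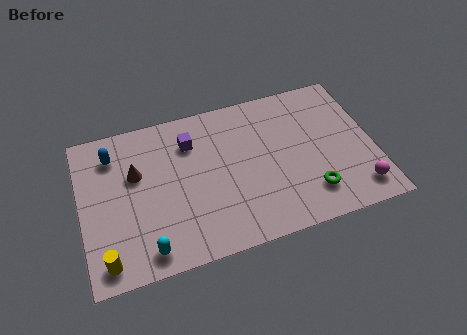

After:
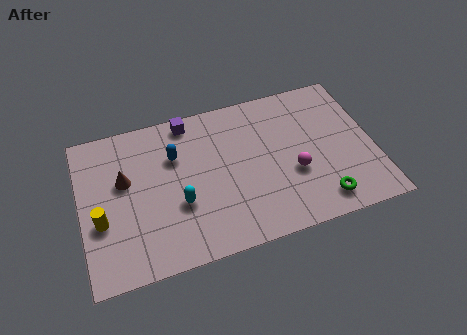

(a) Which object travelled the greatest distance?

the magenta sphere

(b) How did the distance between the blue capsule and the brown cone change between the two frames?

+0.8

Before: roughly 1.5 units apart; after: 2.3. That's 0.8 units further apart.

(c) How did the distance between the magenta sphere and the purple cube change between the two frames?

-2.4

They were about 8.1 units apart before and 5.7 after — 2.4 units closer together.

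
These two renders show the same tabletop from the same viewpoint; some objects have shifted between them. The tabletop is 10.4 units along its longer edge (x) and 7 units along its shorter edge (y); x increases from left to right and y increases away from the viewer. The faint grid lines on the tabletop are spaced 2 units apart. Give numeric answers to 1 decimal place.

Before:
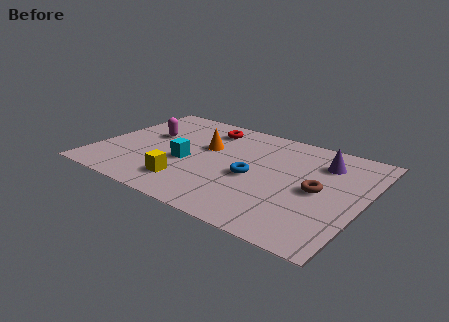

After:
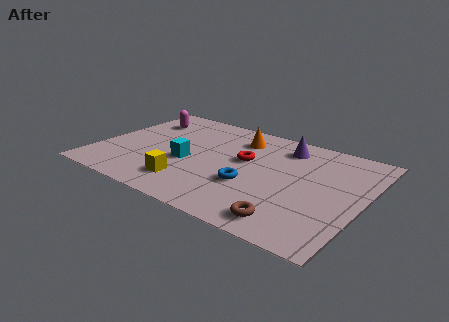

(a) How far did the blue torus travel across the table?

0.6

The blue torus was near (6.2, 3.1) before and (6.2, 2.5) after, so it travelled √(0.0² + 0.6²) ≈ 0.6 units.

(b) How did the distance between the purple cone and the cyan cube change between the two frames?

-1.1

The distance was about 5.5 in the first image and 4.4 in the second, so they moved 1.1 units closer together.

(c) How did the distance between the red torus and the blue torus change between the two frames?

-1.8

The distance was about 3.5 in the first image and 1.7 in the second, so they moved 1.8 units closer together.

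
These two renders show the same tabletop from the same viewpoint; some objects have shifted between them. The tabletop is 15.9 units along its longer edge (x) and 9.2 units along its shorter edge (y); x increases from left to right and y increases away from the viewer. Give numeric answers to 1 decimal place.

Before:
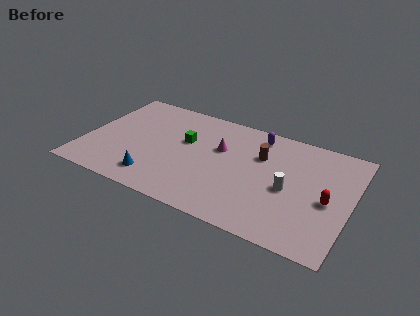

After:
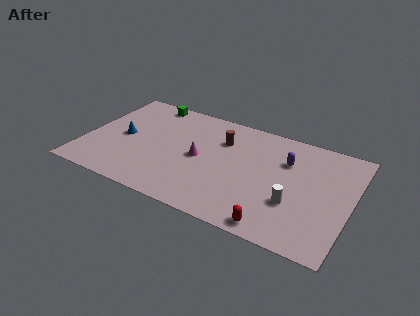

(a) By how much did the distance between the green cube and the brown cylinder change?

+0.6

They were about 4.5 units apart before and 5.1 after — 0.6 units further apart.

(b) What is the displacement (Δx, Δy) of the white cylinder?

(0.4, -1.0)

The white cylinder was at about (12.3, 4.1) and moved to about (12.7, 3.1).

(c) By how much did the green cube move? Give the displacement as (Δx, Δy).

(-2.7, 2.7)

The green cube was at about (5.9, 5.6) and moved to about (3.2, 8.3).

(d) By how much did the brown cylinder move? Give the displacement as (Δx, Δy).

(-2.4, 0.4)

From the two frames, the brown cylinder sits at roughly (10.4, 6.2) before and (8.0, 6.6) after.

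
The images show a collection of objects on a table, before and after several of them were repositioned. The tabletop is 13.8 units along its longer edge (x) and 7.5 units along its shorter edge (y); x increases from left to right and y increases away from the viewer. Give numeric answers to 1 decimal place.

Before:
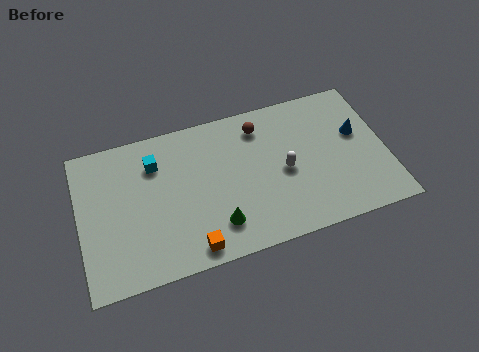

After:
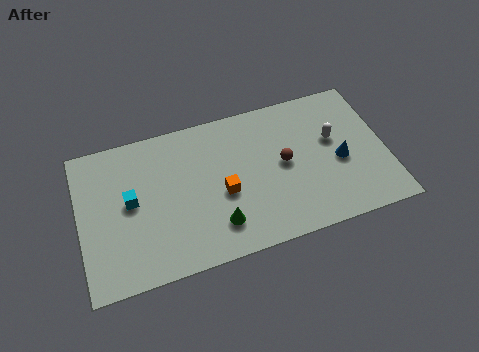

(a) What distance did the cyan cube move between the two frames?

2.0

From (3.5, 5.6) to (2.3, 4.0), the cyan cube covered √(1.2² + 1.6²) ≈ 2.0 units.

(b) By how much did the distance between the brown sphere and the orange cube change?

-3.4

Before: roughly 6.3 units apart; after: 2.9. That's 3.4 units closer together.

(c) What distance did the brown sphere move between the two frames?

2.4

The brown sphere was near (8.3, 6.1) before and (9.2, 3.9) after, so it travelled √(0.9² + 2.2²) ≈ 2.4 units.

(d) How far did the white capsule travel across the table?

2.5

The white capsule was near (9.2, 3.5) before and (11.5, 4.5) after, so it travelled √(2.3² + 1.0²) ≈ 2.5 units.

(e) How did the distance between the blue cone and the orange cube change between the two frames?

-3.3

They were about 8.6 units apart before and 5.3 after — 3.3 units closer together.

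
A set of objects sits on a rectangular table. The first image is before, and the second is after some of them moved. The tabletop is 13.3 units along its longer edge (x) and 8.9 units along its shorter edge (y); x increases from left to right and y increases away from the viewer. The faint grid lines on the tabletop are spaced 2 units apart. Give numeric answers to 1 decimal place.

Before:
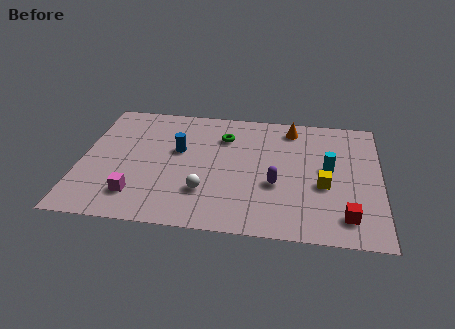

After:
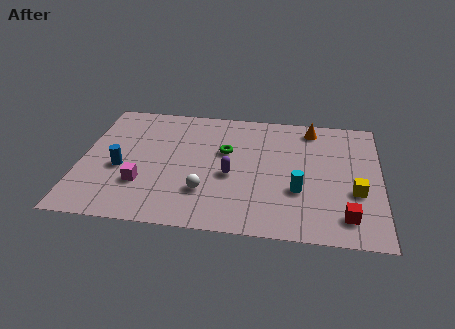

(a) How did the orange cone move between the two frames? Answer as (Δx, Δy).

(0.9, 0.1)

From the two frames, the orange cone sits at roughly (9.3, 7.6) before and (10.2, 7.7) after.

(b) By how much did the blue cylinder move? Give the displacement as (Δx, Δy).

(-2.5, -1.6)

The blue cylinder started near (4.3, 5.3) and ended near (1.8, 3.7).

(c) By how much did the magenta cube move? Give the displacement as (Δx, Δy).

(0.2, 0.8)

The magenta cube was at about (2.6, 1.9) and moved to about (2.8, 2.7).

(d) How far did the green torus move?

1.1

From (6.3, 6.6) to (6.4, 5.5), the green torus covered √(0.1² + 1.1²) ≈ 1.1 units.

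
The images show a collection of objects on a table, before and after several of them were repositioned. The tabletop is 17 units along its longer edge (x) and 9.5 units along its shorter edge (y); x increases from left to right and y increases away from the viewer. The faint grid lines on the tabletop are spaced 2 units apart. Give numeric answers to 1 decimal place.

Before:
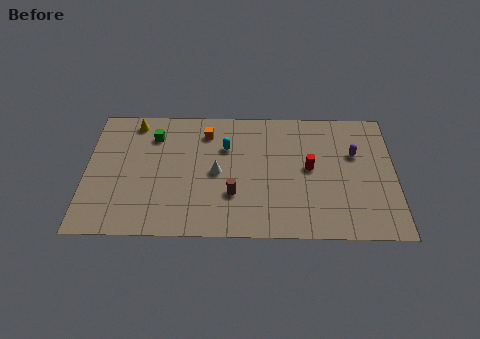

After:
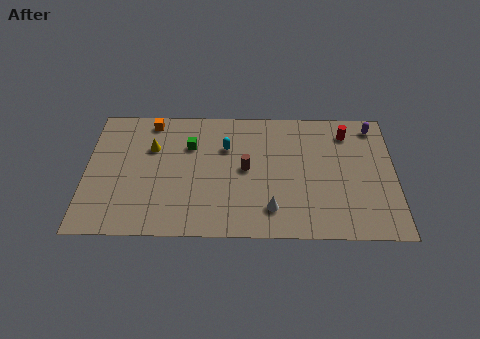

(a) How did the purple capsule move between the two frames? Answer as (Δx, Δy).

(1.1, 2.1)

The purple capsule was at about (14.8, 6.1) and moved to about (15.9, 8.2).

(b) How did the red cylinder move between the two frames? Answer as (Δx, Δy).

(2.1, 2.7)

From the two frames, the red cylinder sits at roughly (12.3, 5.0) before and (14.4, 7.7) after.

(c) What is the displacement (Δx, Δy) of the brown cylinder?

(0.7, 1.9)

The brown cylinder was at about (8.1, 3.0) and moved to about (8.8, 4.9).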